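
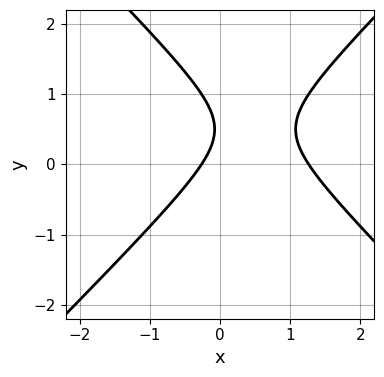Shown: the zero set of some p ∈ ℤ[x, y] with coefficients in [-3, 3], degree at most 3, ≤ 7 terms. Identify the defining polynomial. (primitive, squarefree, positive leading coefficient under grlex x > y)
3*x^2 - 3*y^2 - 3*x + 3*y - 1

1. The degree is 2 — a generic line meets the curve in up to 2 points.
2. From the axis intercepts and sections: no y-intercept at any integer in the box.
3. Solving for integer coefficients yields p as stated.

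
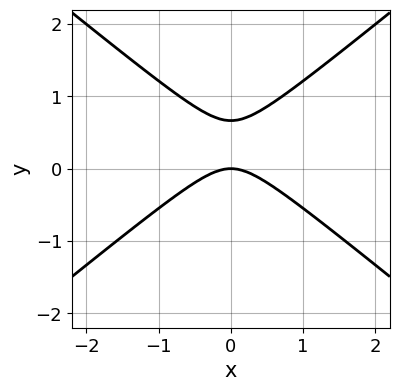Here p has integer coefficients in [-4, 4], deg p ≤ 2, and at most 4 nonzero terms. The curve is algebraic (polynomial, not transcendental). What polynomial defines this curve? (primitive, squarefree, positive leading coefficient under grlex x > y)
2*x^2 - 3*y^2 + 2*y

(a) Degree: the shape is more complex than any degree-1 curve, so deg p = 2.
(b) Symmetries: it's symmetric under x → −x, forcing even powers of x.
(c) From the axis intercepts and sections: it meets the y-axis at y = 0 (among the integer gridlines); it crosses the x-axis at the gridline x = 0.
(d) These observations pin down the coefficients.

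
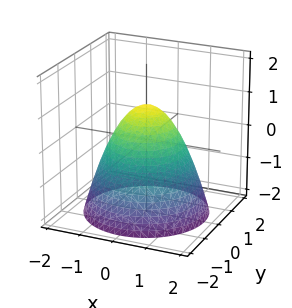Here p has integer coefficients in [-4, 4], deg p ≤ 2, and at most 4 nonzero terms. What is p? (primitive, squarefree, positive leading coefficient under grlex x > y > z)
x^2 + y^2 + z - 1

First, degree: a generic line meets the surface in up to 2 points, so deg p = 2.
Then, symmetries: rotational symmetry about the z-axis ⇒ p depends on x, y only through x² + y².
Then, from the axis intercepts and sections: among the integer gridlines, it crosses the x-axis at x ∈ {-1, 1}; a circular section at z = -2 has radius between 1 and 2; one z-axis crossing is at z = 1; the y-axis gridline crossings are at y ∈ {-1, 1}.
Finally, matching integer coefficients to the picture gives p.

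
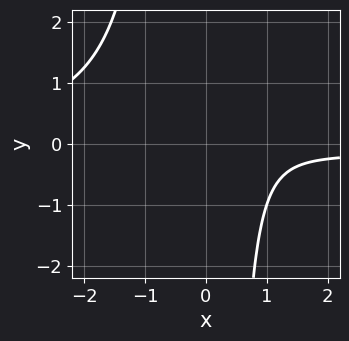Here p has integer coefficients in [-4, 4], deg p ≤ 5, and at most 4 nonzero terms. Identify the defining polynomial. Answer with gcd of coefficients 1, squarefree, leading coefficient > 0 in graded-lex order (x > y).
x^3*y + x^2 - 2*x + 2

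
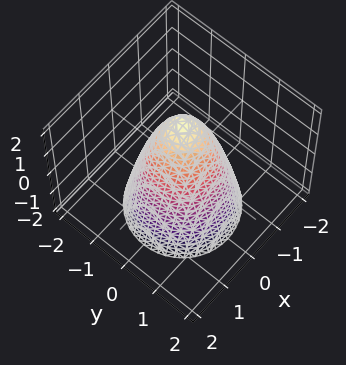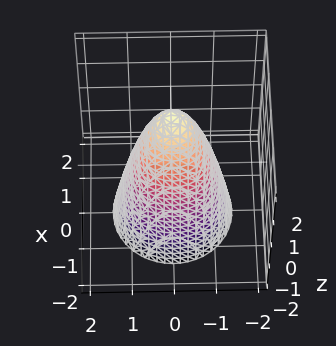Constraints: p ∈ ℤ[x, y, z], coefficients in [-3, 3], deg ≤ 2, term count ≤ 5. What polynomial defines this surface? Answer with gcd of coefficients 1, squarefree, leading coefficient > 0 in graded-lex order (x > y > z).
2*x^2 + 2*y^2 + z - 2

deg p = 2.
Symmetries: the surface is invariant under rotation about z: p = q(x² + y², z).
Checking where it meets the axes: it meets the z-axis at z = 2 (among the integer gridlines); a circular section at z = 0 has radius exactly 1; among the integer gridlines, it crosses the x-axis at x ∈ {-1, 1}.
Solving for integer coefficients yields p as stated.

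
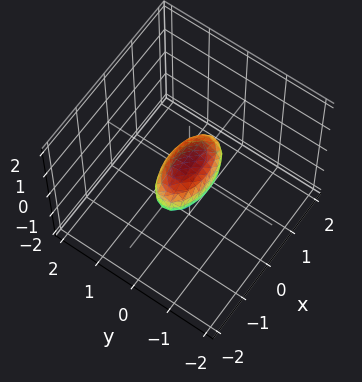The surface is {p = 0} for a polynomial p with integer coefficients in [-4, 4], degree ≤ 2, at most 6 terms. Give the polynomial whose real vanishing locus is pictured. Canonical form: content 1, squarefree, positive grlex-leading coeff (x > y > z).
x^2 + 3*y^2 + 2*z^2 - 1

1. deg p = 2. A closed, bounded, convex surface; a quadric.
2. Symmetries: it's symmetric under y → −y, forcing even powers of y; the x ↦ −x reflection is a symmetry, so x appears only in even powers; the z ↦ −z reflection is a symmetry, so z appears only in even powers.
3. Against the integer gridlines: the x-axis gridline crossings are at x ∈ {-1, 1}.
4. The integer polynomial consistent with all of this is the stated p.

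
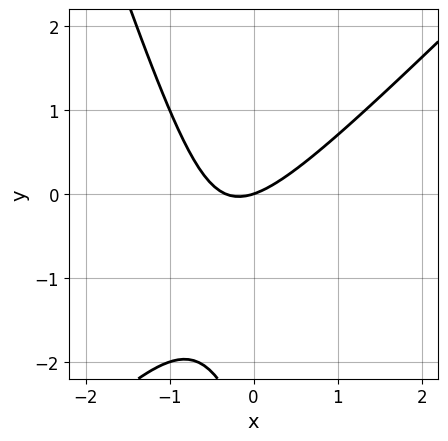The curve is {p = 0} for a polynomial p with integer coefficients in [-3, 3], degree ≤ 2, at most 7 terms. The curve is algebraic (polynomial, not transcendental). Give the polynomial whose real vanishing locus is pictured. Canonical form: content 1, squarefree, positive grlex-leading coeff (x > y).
3*x^2 - 2*x*y - y^2 + x - 3*y

First, degree: the shape is more complex than any degree-1 curve, so deg p = 2.
Next, against the integer gridlines: one y-axis crossing is at y = 0; it meets the x-axis at x = 0 (among the integer gridlines).
Finally, fitting integer coefficients to these (and the overall shape) gives p.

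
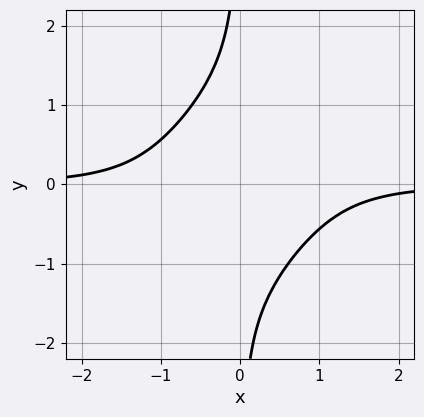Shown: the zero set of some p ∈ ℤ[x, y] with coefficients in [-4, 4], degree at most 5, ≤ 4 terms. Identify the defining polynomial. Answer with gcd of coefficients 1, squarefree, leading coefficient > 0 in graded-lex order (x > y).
The degree is 4 — no degree-3 curve has this shape.
From the visible intercepts: no x-intercept at any integer in the box; no y-intercept at any integer in the box.
Together with the visible shape, these determine p as stated.

3*x^3*y - 3*x^2*y^2 + 2*x*y^3 + 3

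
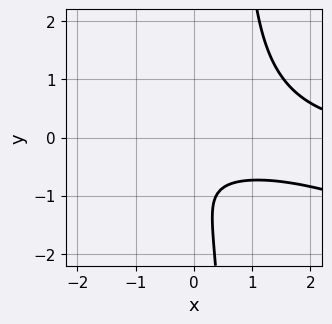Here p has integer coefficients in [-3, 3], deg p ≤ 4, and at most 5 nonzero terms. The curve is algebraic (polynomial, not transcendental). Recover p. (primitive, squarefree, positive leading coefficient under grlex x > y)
x^2*y + 3*x*y^2 - 2*y^2 - 3*y - 2

(a) The degree is 3 — no degree-2 curve has this shape.
(b) From the visible intercepts: the curve avoids every integer x-axis point in the box; the curve avoids every integer y-axis point in the box.
(c) Fitting integer coefficients to these (and the overall shape) gives p.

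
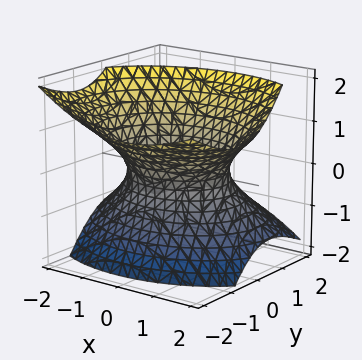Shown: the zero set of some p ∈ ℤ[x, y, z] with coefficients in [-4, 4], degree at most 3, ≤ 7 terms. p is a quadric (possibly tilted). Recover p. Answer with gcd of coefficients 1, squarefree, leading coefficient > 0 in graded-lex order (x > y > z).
2*x^2 - x*z + 3*y^2 + 3*y*z - 3*z^2 - 3

First, the degree is 2 — a generic line meets the surface in up to 2 points.
Then, from the visible intercepts: the surface avoids every integer z-axis point in the box; the y-axis gridline crossings are at y ∈ {-1, 1}.
Finally, fitting integer coefficients to these (and the overall shape) gives p.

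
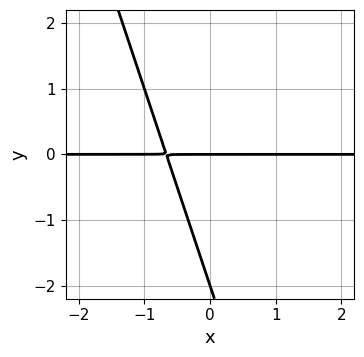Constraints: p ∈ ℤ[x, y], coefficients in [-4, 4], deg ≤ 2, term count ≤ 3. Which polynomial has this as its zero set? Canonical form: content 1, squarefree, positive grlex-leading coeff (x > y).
3*x*y + y^2 + 2*y

First, the degree is 2 — a generic line meets the curve in up to 2 points.
Next, from the visible intercepts: the visible x-axis segment lies entirely on the curve; the y-axis gridline crossings are at y ∈ {-2, 0}.
Finally, putting this together gives p.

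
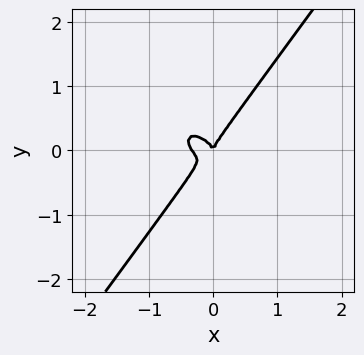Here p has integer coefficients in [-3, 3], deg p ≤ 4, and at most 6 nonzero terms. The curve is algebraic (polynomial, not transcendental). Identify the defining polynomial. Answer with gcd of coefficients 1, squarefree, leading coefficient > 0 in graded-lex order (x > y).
3*x^3 + 2*x^2*y + x*y^2 - 3*y^3 + x^2

(a) Degree: the shape is more complex than any degree-2 curve, so deg p = 3.
(b) Reading off the gridlines: one y-axis crossing is at y = 0; one x-axis crossing is at x = 0.
(c) The integer polynomial consistent with all of this is the stated p.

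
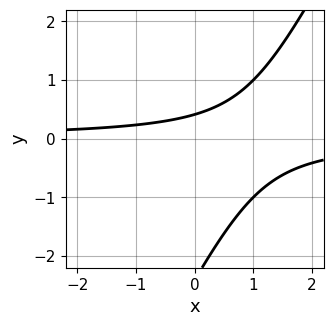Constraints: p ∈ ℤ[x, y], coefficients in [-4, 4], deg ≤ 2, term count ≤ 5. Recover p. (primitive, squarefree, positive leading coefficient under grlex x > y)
(a) deg p = 2.
(b) Observable constraints: the curve avoids every integer x-axis point in the box.
(c) Assembling these constraints gives the stated polynomial.

2*x*y - y^2 - 2*y + 1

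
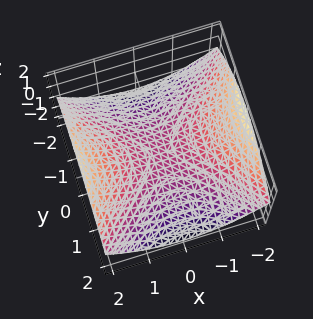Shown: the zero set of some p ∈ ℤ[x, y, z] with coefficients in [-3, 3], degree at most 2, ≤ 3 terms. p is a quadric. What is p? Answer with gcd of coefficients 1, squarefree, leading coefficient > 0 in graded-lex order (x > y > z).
x^2 - y^2 - 3*z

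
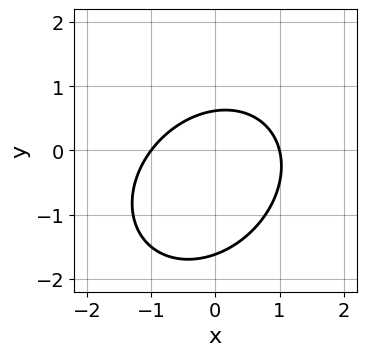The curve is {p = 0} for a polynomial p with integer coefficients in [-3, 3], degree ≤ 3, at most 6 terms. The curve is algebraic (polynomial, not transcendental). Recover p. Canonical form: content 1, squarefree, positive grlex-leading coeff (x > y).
(a) Degree: the shape is more complex than any degree-1 curve, so deg p = 2.
(b) Checking where it meets the axes: among the integer gridlines, it crosses the x-axis at x ∈ {-1, 1}.
(c) Fitting integer coefficients to these (and the overall shape) gives p.

2*x^2 - x*y + 2*y^2 + 2*y - 2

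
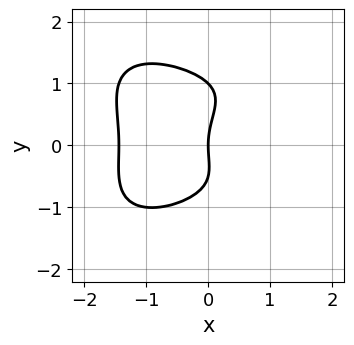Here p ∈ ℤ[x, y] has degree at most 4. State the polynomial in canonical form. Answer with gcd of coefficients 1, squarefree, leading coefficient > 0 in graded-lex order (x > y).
x^4 + 2*y^4 - y^3 - y^2 + 3*x

Degree: no degree-3 curve has this shape, so deg p = 4.
Checking where it meets the axes: the y-axis gridline crossings are at y ∈ {0, 1}; it meets the x-axis at x = 0 (among the integer gridlines).
These observations pin down the coefficients.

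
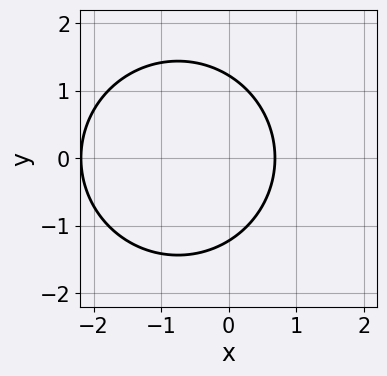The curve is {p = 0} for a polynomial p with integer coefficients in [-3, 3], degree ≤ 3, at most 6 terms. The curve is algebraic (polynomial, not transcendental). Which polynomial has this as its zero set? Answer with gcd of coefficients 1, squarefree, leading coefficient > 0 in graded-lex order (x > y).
2*x^2 + 2*y^2 + 3*x - 3

(a) Degree: the shape is more complex than any degree-1 curve, so deg p = 2.
(b) Symmetries: the y ↦ −y reflection is a symmetry, so y appears only in even powers.
(c) Fitting integer coefficients to these (and the overall shape) gives p.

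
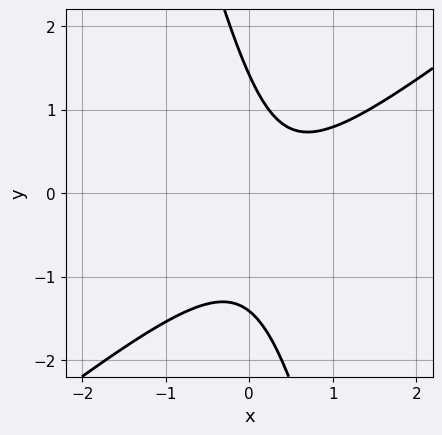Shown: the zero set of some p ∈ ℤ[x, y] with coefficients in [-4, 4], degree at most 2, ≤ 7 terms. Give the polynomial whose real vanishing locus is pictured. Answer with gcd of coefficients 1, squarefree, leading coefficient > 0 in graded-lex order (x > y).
(a) deg p = 2. No degree-1 curve has this shape.
(b) From the visible intercepts: the curve avoids every integer x-axis point in the box.
(c) Together with the visible shape, these determine p as stated.

3*x^2 - 3*x*y - y^2 - 2*x + 2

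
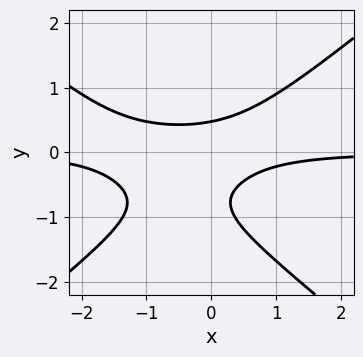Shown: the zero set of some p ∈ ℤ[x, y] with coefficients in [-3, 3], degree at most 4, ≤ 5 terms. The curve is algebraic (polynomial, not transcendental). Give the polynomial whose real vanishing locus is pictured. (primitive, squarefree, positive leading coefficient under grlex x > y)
First, deg p = 3. A generic line meets the curve in up to 3 points.
Next, from the axis intercepts and sections: no x-intercept at any integer in the box.
Finally, the integer polynomial consistent with all of this is the stated p.

2*x^2*y - 3*y^3 + 2*x*y - 3*y^2 + 1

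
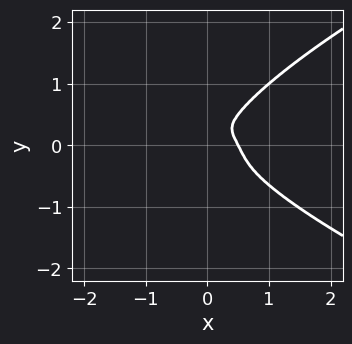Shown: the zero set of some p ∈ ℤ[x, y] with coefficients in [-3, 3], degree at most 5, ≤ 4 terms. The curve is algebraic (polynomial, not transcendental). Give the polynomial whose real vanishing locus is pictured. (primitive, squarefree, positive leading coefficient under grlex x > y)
1. The degree is 4 — the shape is more complex than any degree-3 curve.
2. Matching integer coefficients to the picture gives p.

2*y^4 - 2*x^3 - x^2*y + x^2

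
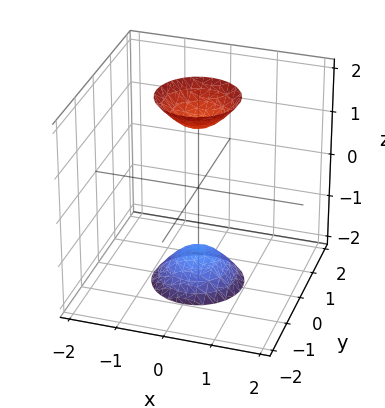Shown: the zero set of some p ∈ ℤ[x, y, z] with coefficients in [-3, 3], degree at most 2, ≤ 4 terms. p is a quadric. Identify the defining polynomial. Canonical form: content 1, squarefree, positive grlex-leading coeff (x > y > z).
3*x^2 + 3*y^2 - z^2 + 2

First, the picture has 2 separate pieces. Treating them together as one polynomial.
Then, degree: two sheets facing apart; a quadric, so deg p = 2.
Next, symmetries: the z ↦ −z reflection is a symmetry, so z appears only in even powers; the surface is invariant under rotation about z: p = q(x² + y², z).
Then, from the visible intercepts: it misses every integer gridline on the y-axis; a circular section at z = 2 has radius between 0 and 1; it misses every integer gridline on the x-axis.
Finally, together with the visible shape, these determine p as stated.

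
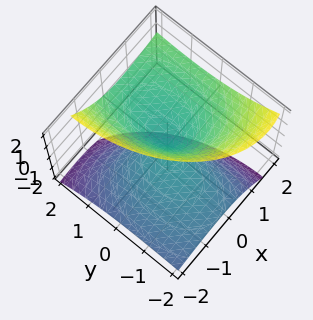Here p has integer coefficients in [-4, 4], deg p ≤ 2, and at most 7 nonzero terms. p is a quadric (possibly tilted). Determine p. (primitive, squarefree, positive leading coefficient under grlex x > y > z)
2*x^2 - 3*x*z + y^2 - 2*y*z - 2*z^2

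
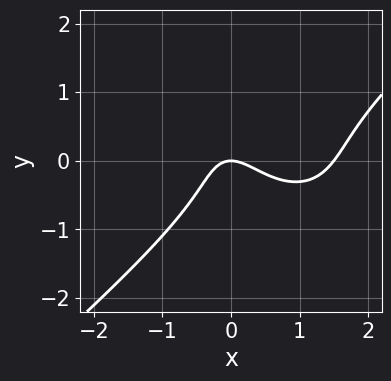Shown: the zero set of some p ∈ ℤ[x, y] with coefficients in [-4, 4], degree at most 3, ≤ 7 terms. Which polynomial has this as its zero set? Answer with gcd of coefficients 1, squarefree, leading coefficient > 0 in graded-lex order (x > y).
First, the degree is 3 — a generic line meets the curve in up to 3 points.
Then, from the axis intercepts and sections: it crosses the x-axis at the gridline x = 0; one y-axis crossing is at y = 0.
Finally, assembling these constraints gives the stated polynomial.

2*x^3 - 3*y^3 - 3*x^2 - x*y - 2*y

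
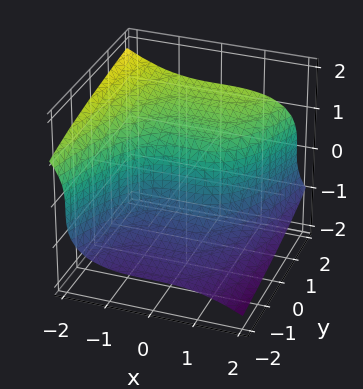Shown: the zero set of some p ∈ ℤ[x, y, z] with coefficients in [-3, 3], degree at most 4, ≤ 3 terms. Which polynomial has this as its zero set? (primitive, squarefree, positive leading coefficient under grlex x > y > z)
x^3 + 3*z^3 - 3*y

(a) deg p = 3. The shape is more complex than any degree-2 surface.
(b) Observable constraints: one z-axis crossing is at z = 0; it meets the x-axis at x = 0 (among the integer gridlines).
(c) Together with the visible shape, these determine p as stated.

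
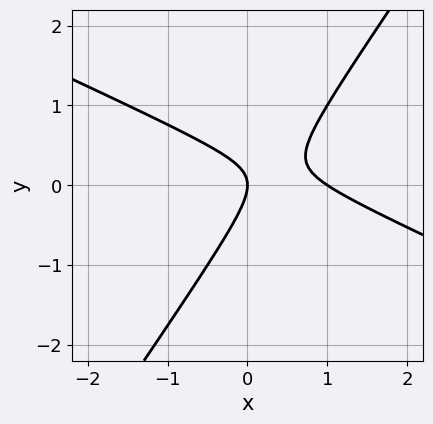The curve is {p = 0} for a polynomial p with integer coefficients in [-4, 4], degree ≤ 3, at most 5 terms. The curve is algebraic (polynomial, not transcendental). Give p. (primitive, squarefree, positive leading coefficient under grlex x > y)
First, degree: no degree-1 curve has this shape, so deg p = 2.
Then, from the visible intercepts: it crosses the y-axis at the gridline y = 0; the x-axis gridline crossings are at x ∈ {0, 1}.
Finally, together with the visible shape, these determine p as stated.

2*x^2 + 3*x*y - 3*y^2 - 2*x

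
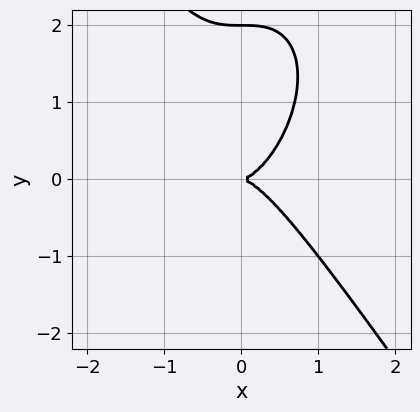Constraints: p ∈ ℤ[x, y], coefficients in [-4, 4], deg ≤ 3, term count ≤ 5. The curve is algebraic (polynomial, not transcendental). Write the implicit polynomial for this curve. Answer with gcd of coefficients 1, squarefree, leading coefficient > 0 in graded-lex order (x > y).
1. deg p = 3. The shape is more complex than any degree-2 curve.
2. From the axis intercepts and sections: the y-axis gridline crossings are at y ∈ {0, 2}; it meets the x-axis at x = 0 (among the integer gridlines).
3. Fitting integer coefficients to these (and the overall shape) gives p.

3*x^3 + y^3 - 2*y^2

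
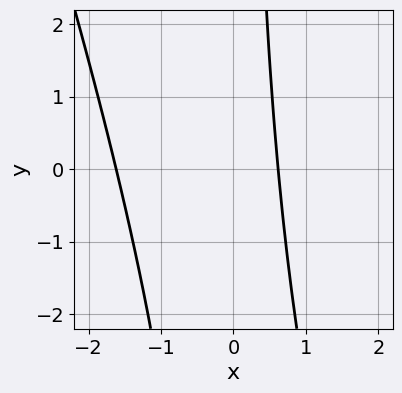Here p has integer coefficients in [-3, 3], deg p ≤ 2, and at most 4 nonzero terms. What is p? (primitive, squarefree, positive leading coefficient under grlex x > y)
3*x^2 + x*y + 3*x - 3

First, degree: no degree-1 curve has this shape, so deg p = 2.
Then, from the visible intercepts: no y-intercept at any integer in the box.
Finally, the integer polynomial consistent with all of this is the stated p.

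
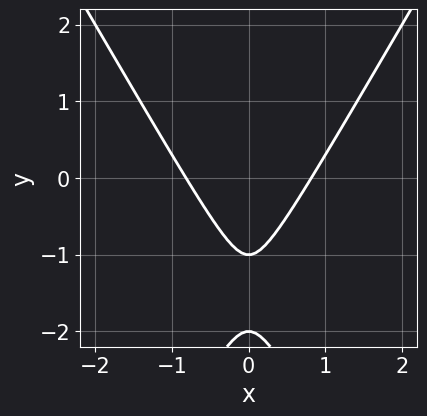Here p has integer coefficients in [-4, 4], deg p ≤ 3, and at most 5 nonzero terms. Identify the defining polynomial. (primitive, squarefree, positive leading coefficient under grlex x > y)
3*x^2 - y^2 - 3*y - 2

1. The degree is 2 — the shape is more complex than any degree-1 curve.
2. Symmetries: it's symmetric under x → −x, forcing even powers of x.
3. Checking where it meets the axes: the y-axis gridline crossings are at y ∈ {-2, -1}.
4. The integer polynomial consistent with all of this is the stated p.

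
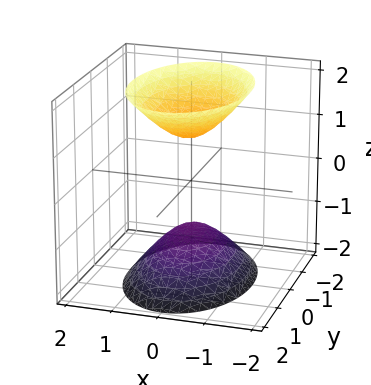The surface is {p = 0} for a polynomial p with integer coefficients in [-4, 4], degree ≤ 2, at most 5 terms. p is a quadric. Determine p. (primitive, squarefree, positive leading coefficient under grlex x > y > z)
2*x^2 + y^2 - z^2 + 1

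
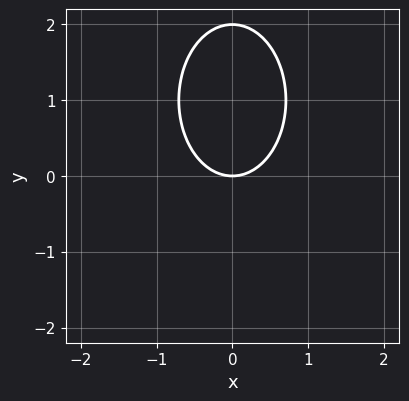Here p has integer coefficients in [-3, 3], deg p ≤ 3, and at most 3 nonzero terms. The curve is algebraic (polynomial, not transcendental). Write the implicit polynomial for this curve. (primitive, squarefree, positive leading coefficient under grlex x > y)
1. deg p = 2. A generic line meets the curve in up to 2 points.
2. Symmetries: the x ↦ −x reflection is a symmetry, so x appears only in even powers.
3. From the visible intercepts: it meets the x-axis at x = 0 (among the integer gridlines); among the integer gridlines, it crosses the y-axis at y ∈ {0, 2}.
4. Matching integer coefficients to the picture gives p.

2*x^2 + y^2 - 2*y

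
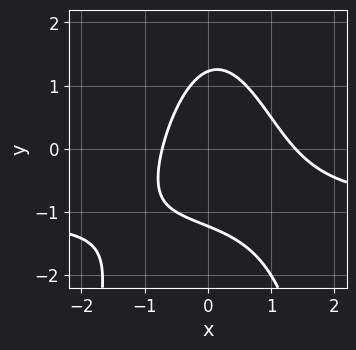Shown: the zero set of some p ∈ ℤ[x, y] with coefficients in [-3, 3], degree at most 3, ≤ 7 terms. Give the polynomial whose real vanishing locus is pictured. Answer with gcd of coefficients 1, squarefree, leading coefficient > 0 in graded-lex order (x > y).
3*x^2*y + 3*x^2 + 2*y^2 - 2*x - 3

(a) deg p = 3. A generic line meets the curve in up to 3 points.
(b) Putting this together gives p.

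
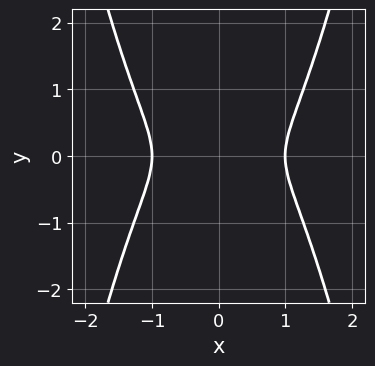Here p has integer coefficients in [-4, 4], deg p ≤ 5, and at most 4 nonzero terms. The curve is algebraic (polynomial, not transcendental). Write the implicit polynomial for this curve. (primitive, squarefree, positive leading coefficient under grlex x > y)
x^4 - x^2 - y^2

deg p = 4.
Symmetries: mirror symmetry y ↦ −y ⇒ only even powers of y; mirror symmetry x ↦ −x ⇒ only even powers of x.
From the visible intercepts: the x-axis gridline crossings are at x ∈ {-1, 1}.
Putting this together gives p.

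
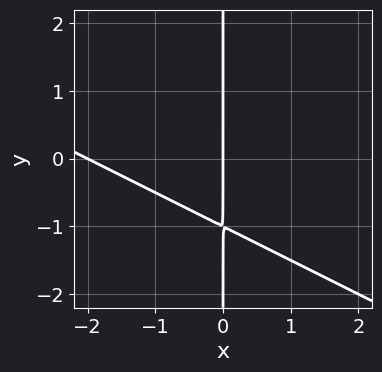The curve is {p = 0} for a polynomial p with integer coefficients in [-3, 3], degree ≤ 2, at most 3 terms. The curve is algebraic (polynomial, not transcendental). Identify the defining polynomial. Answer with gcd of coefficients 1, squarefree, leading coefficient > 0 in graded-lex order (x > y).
deg p = 2. A generic line meets the curve in up to 2 points.
Reading off the gridlines: the x-axis gridline crossings are at x ∈ {-2, 0}; the visible y-axis segment lies entirely on the curve.
Together with the visible shape, these determine p as stated.

x^2 + 2*x*y + 2*x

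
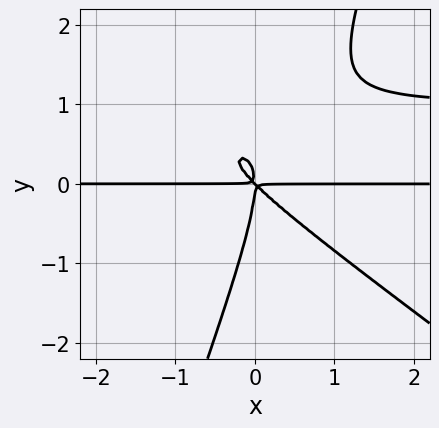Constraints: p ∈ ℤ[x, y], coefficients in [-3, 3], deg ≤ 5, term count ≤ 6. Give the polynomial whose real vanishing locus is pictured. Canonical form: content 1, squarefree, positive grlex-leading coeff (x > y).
2*x^2*y^2 + 2*x*y^3 - y^4 - 2*x^2*y - 2*x*y^2

Degree: no degree-3 curve has this shape, so deg p = 4.
Checking where it meets the axes: the visible x-axis segment lies entirely on the curve.
Fitting integer coefficients to these (and the overall shape) gives p.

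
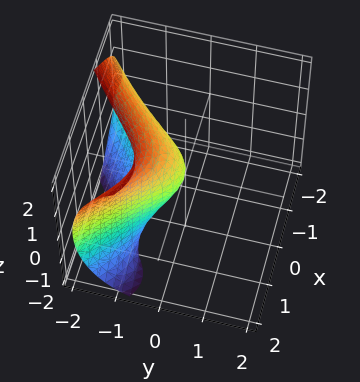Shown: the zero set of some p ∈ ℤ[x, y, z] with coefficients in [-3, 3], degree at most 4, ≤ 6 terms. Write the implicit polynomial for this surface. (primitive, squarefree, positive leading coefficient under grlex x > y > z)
2*x*z^2 - y^3 - 3*x^2 - 2*z^2 - 3*y

1. Degree: a generic line meets the surface in up to 3 points, so deg p = 3.
2. Against the integer gridlines: one x-axis crossing is at x = 0; it crosses the y-axis at the gridline y = 0; it meets the z-axis at z = 0 (among the integer gridlines).
3. These observations pin down the coefficients.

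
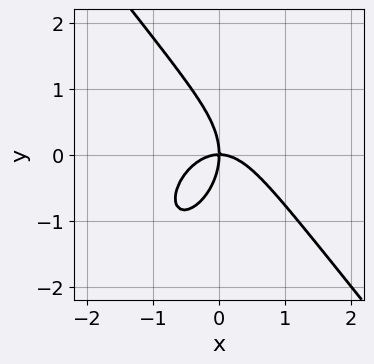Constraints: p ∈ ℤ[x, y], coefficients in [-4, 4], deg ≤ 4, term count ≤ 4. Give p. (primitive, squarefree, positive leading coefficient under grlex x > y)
Degree: the shape is more complex than any degree-2 curve, so deg p = 3.
From the axis intercepts and sections: one y-axis crossing is at y = 0; one x-axis crossing is at x = 0.
Together with the visible shape, these determine p as stated.

2*x^3 + y^3 + 2*x*y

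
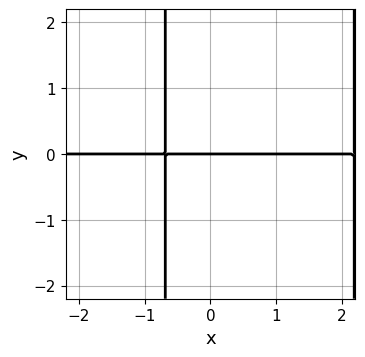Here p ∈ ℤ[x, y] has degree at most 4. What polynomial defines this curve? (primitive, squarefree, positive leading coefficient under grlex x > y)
2*x^2*y - 3*x*y - 3*y

1. The degree is 3 — the shape is more complex than any degree-2 curve.
2. Observable constraints: every point of the x-axis in the box is on the curve; it crosses the y-axis at the gridline y = 0.
3. Assembling these constraints gives the stated polynomial.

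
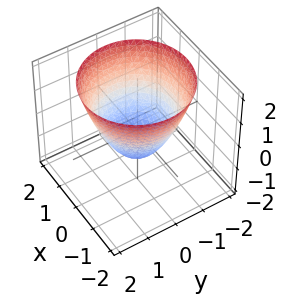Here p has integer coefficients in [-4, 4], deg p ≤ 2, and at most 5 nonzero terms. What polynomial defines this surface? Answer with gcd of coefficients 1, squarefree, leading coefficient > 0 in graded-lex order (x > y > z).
(a) Degree: the shape is more complex than any degree-1 surface, so deg p = 2.
(b) Symmetries: every cross-section ⟂ z is a circle, so x, y appear only via x² + y².
(c) Checking where it meets the axes: among the integer gridlines, it crosses the y-axis at y ∈ {-1, 1}; among the integer gridlines, it crosses the x-axis at x ∈ {-1, 1}; one z-axis crossing is at z = -1.
(d) Putting this together gives p.

x^2 + y^2 - z - 1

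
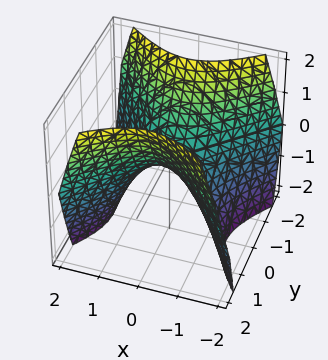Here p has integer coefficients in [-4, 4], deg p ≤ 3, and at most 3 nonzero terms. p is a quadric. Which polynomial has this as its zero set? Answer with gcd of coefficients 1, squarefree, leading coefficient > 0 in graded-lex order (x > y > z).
x^2 - y^2 + z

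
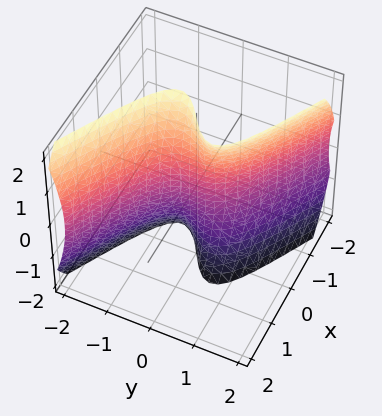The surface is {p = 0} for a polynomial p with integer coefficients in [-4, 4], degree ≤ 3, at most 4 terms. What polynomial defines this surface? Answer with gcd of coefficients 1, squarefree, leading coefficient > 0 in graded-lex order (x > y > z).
2*x*y^2 + 3*y^3 - y*z^2 + 3*x

(a) deg p = 3. A generic line meets the surface in up to 3 points.
(b) Checking where it meets the axes: every point of the z-axis in the box is on the surface; it meets the x-axis at x = 0 (among the integer gridlines).
(c) These observations pin down the coefficients.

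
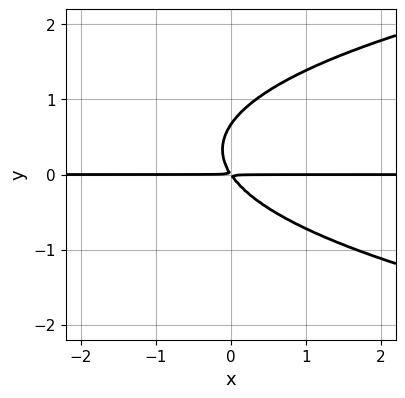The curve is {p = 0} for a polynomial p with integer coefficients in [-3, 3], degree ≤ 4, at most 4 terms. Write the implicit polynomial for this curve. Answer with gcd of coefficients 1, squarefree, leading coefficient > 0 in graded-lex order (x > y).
First, the degree is 3 — no degree-2 curve has this shape.
Next, observable constraints: every point of the x-axis in the box is on the curve.
Finally, together with the visible shape, these determine p as stated.

3*y^3 - 3*x*y - 2*y^2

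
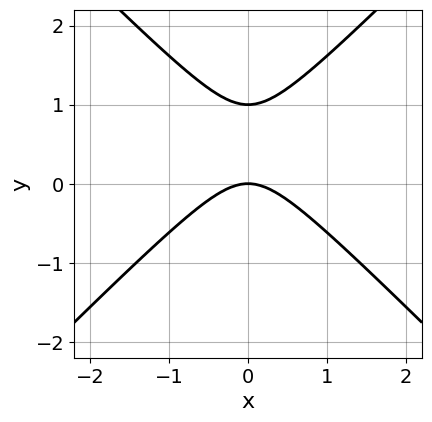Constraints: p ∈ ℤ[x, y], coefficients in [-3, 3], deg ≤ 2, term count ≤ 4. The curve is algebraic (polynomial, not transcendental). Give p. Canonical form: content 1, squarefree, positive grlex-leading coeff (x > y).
x^2 - y^2 + y

1. The degree is 2 — the shape is more complex than any degree-1 curve.
2. Symmetries: mirror symmetry x ↦ −x ⇒ only even powers of x.
3. Checking where it meets the axes: it crosses the x-axis at the gridline x = 0; the y-axis gridline crossings are at y ∈ {0, 1}.
4. Fitting integer coefficients to these (and the overall shape) gives p.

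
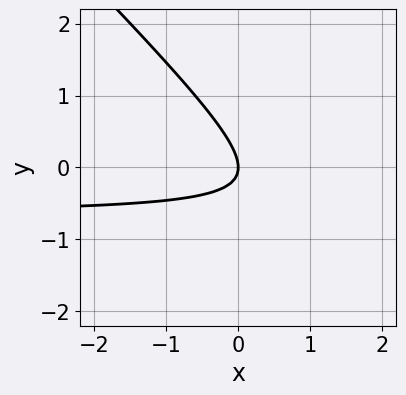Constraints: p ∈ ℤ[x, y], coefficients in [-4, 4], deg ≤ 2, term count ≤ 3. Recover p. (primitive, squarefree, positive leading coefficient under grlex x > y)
3*x*y + 3*y^2 + 2*x

1. Degree: no degree-1 curve has this shape, so deg p = 2.
2. Against the integer gridlines: it crosses the x-axis at the gridline x = 0; one y-axis crossing is at y = 0.
3. Putting this together gives p.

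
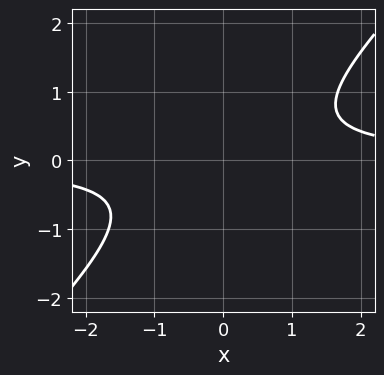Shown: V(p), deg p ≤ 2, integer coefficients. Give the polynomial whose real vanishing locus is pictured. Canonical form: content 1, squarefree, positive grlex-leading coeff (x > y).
3*x*y - 3*y^2 - 2

1. Degree: a generic line meets the curve in up to 2 points, so deg p = 2.
2. From the axis intercepts and sections: no y-intercept at any integer in the box; the curve avoids every integer x-axis point in the box.
3. Assembling these constraints gives the stated polynomial.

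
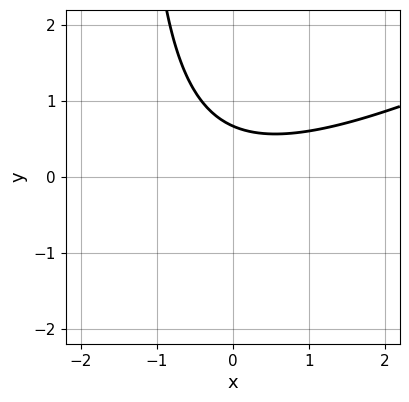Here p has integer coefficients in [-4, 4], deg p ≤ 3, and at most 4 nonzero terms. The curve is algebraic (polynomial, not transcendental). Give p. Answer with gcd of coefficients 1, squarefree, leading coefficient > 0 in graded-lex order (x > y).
(a) deg p = 2.
(b) Observable constraints: no x-intercept at any integer in the box.
(c) Assembling these constraints gives the stated polynomial.

x^2 - 2*x*y - 3*y + 2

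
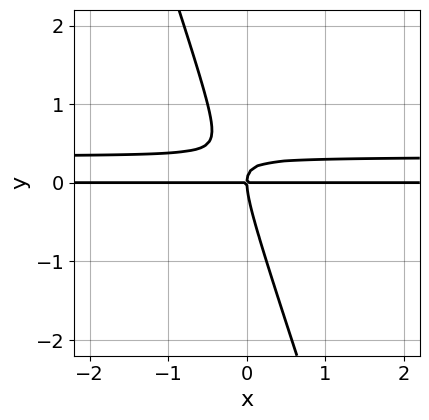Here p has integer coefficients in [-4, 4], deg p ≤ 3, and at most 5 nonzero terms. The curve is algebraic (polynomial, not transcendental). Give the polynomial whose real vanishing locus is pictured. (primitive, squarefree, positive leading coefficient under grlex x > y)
1. deg p = 3. A generic line meets the curve in up to 3 points.
2. Observable constraints: the visible x-axis segment lies entirely on the curve; it crosses the y-axis at the gridline y = 0.
3. Putting this together gives p.

3*x*y^2 + y^3 - x*y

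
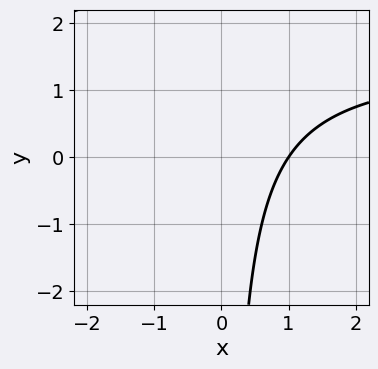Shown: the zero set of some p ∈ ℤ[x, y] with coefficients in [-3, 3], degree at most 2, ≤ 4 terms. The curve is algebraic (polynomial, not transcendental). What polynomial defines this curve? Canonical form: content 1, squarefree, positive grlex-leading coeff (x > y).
2*x*y - 3*x + 3

1. deg p = 2. No degree-1 curve has this shape.
2. From the axis intercepts and sections: the curve avoids every integer y-axis point in the box; it crosses the x-axis at the gridline x = 1.
3. Fitting integer coefficients to these (and the overall shape) gives p.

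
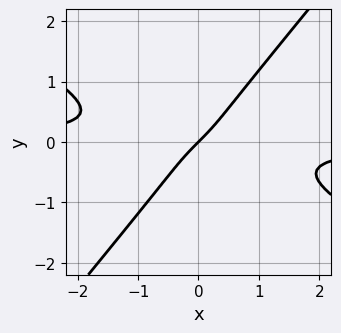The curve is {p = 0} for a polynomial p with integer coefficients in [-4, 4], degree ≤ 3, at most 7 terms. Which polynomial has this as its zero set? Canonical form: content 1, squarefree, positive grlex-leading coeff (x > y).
1. deg p = 3.
2. From the visible intercepts: it crosses the y-axis at the gridline y = 0; it crosses the x-axis at the gridline x = 0.
3. Together with the visible shape, these determine p as stated.

2*x^2*y + 2*x*y^2 - 3*y^3 + x - y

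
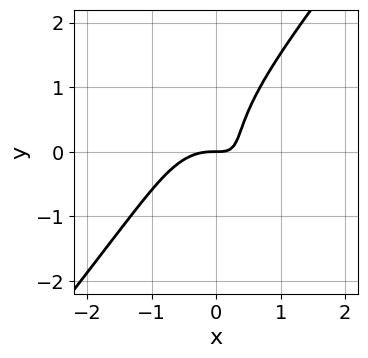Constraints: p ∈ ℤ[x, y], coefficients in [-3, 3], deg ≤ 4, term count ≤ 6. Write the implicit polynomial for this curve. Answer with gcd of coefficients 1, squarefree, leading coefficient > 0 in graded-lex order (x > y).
2*x^3 - y^3 + 2*x*y - y

Degree: a generic line meets the curve in up to 3 points, so deg p = 3.
Reading off the gridlines: one y-axis crossing is at y = 0; it meets the x-axis at x = 0 (among the integer gridlines).
These observations pin down the coefficients.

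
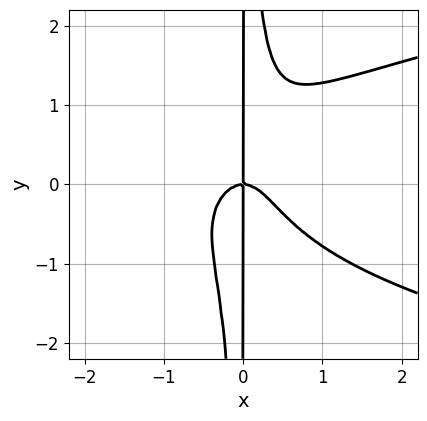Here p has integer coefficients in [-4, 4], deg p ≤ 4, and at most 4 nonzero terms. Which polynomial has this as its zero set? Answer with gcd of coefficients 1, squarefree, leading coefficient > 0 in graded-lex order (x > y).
2*x^2*y^2 - 2*x^3 - x*y

Degree: the shape is more complex than any degree-3 curve, so deg p = 4.
Observable constraints: one x-axis crossing is at x = 0; the visible y-axis segment lies entirely on the curve.
Solving for integer coefficients yields p as stated.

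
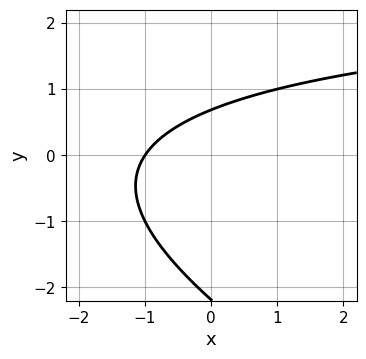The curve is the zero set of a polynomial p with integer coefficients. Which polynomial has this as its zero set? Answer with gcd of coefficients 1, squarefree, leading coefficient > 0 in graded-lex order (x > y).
The degree is 2 — no degree-1 curve has this shape.
Checking where it meets the axes: it meets the x-axis at x = -1 (among the integer gridlines).
Matching integer coefficients to the picture gives p.

x*y + 2*y^2 - 3*x + 3*y - 3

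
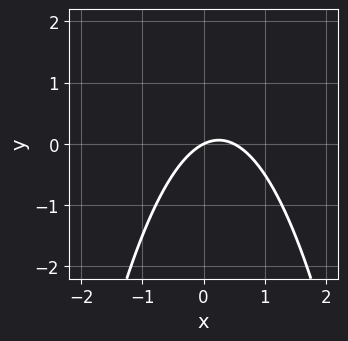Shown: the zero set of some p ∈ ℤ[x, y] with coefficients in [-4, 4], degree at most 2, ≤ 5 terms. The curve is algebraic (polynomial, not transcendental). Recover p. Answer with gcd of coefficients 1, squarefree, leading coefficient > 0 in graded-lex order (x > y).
1. deg p = 2.
2. From the visible intercepts: it meets the y-axis at y = 0 (among the integer gridlines); one x-axis crossing is at x = 0.
3. Solving for integer coefficients yields p as stated.

2*x^2 - x + 2*y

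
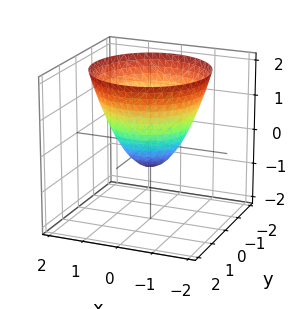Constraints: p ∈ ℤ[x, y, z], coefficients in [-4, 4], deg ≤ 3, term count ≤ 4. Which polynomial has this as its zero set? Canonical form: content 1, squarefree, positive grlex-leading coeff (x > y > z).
Degree: a generic line meets the surface in up to 2 points, so deg p = 2.
By symmetry, the z-axis is an axis of rotation, so x and y enter only as x² + y².
Observable constraints: a circular section at z = 1 has radius between 1 and 2.
The integer polynomial consistent with all of this is the stated p.

3*x^2 + 3*y^2 - 3*z - 2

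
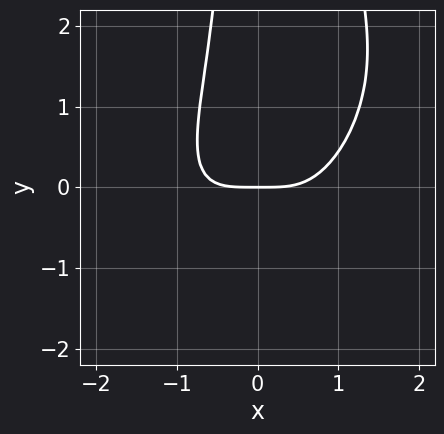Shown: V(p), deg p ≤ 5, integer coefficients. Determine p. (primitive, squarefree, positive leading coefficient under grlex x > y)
2*x^4 - 2*x^3*y + 2*x^2*y^2 - x*y^2 - 3*y

(a) Degree: a generic line meets the curve in up to 4 points, so deg p = 4.
(b) From the axis intercepts and sections: it meets the x-axis at x = 0 (among the integer gridlines); it crosses the y-axis at the gridline y = 0.
(c) Assembling these constraints gives the stated polynomial.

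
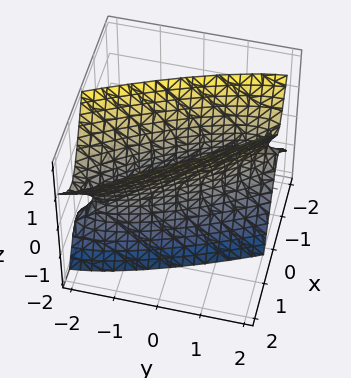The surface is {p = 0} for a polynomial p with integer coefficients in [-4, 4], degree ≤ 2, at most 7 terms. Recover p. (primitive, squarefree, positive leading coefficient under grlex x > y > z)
3*x^2 + 3*x*y - x*z + y^2 - z^2 - 1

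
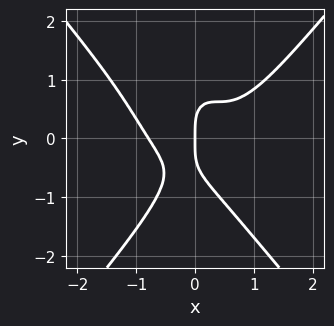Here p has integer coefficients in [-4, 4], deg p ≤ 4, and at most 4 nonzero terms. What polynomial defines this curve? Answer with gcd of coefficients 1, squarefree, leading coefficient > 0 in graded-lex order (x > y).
2*x^4 - y^4 - 3*x^2*y + x

1. deg p = 4. No degree-3 curve has this shape.
2. Against the integer gridlines: it crosses the y-axis at the gridline y = 0; it meets the x-axis at x = 0 (among the integer gridlines).
3. These observations pin down the coefficients.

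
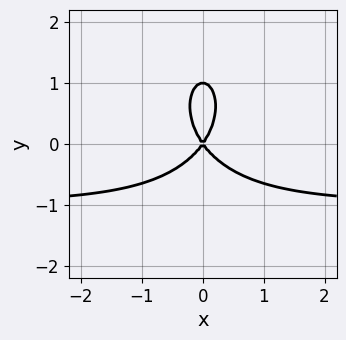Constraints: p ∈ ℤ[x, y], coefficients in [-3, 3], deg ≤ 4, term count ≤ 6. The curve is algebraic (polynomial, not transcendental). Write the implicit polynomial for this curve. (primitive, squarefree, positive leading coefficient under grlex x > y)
2*x^2*y + y^3 + 2*x^2 - y^2

1. Degree: the shape is more complex than any degree-2 curve, so deg p = 3.
2. Symmetries: it's symmetric under x → −x, forcing even powers of x.
3. Against the integer gridlines: it meets the x-axis at x = 0 (among the integer gridlines); the y-axis gridline crossings are at y ∈ {0, 1}.
4. Putting this together gives p.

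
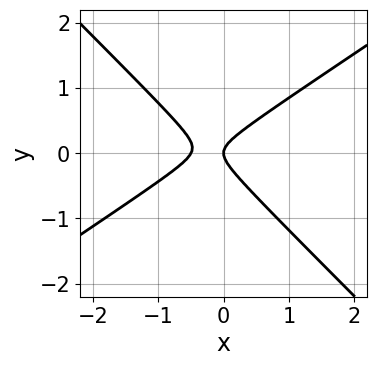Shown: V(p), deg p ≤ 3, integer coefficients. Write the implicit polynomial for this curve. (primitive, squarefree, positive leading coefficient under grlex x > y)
First, degree: no degree-1 curve has this shape, so deg p = 2.
Next, reading off the gridlines: it crosses the x-axis at the gridline x = 0; it crosses the y-axis at the gridline y = 0.
Finally, fitting integer coefficients to these (and the overall shape) gives p.

2*x^2 - x*y - 3*y^2 + x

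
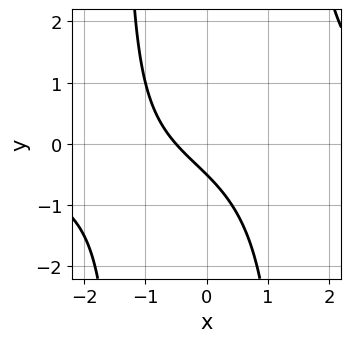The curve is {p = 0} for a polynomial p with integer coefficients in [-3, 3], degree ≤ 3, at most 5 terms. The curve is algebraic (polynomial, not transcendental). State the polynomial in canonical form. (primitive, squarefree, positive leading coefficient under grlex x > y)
x^2*y - 2*x - 2*y - 1

First, the degree is 3 — the shape is more complex than any degree-2 curve.
Finally, putting this together gives p.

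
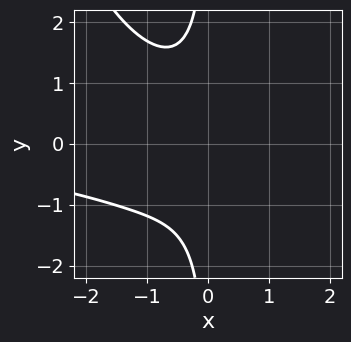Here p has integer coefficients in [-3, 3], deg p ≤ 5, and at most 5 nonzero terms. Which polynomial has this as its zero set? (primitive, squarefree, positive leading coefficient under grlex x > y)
x^3*y - 2*x*y^2 - 2*x^2 - 2

deg p = 4.
Checking where it meets the axes: it misses every integer gridline on the x-axis; it misses every integer gridline on the y-axis.
These observations pin down the coefficients.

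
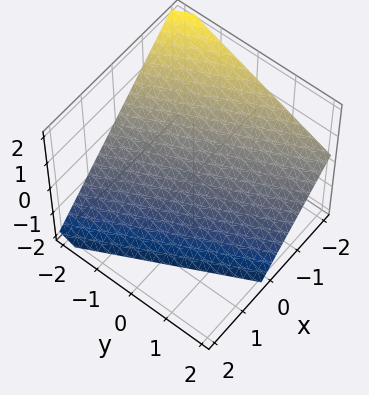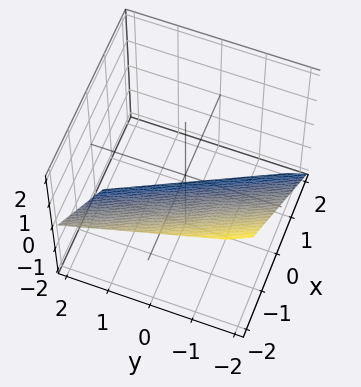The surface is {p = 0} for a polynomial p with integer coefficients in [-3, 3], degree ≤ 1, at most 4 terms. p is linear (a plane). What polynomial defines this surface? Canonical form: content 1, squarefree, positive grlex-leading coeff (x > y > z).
1. deg p = 1.
2. From the visible intercepts: it meets the x-axis at x = -1 (among the integer gridlines); it crosses the y-axis at the gridline y = -2; it meets the z-axis at z = -1 (among the integer gridlines).
3. The integer polynomial consistent with all of this is the stated p.

2*x + y + 2*z + 2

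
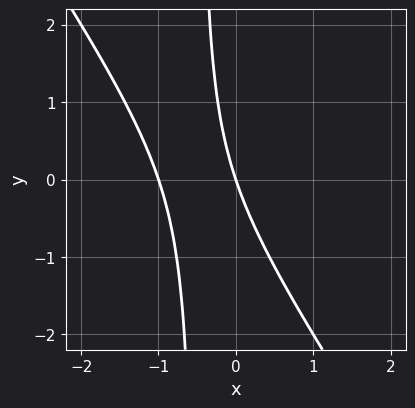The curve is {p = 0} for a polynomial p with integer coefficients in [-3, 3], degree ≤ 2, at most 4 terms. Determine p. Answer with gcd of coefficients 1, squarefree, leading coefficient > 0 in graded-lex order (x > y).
1. deg p = 2.
2. Observable constraints: one y-axis crossing is at y = 0; among the integer gridlines, it crosses the x-axis at x ∈ {-1, 0}.
3. These observations pin down the coefficients.

3*x^2 + 2*x*y + 3*x + y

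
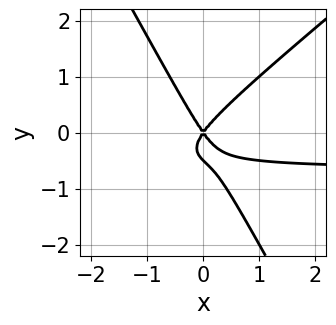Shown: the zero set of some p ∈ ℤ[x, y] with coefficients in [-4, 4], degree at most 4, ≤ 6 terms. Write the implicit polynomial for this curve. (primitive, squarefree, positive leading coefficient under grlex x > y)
3*x^2*y - 2*x*y^2 - 2*y^3 + 2*x^2 - y^2

1. deg p = 3. The shape is more complex than any degree-2 curve.
2. Observable constraints: it meets the y-axis at y = 0 (among the integer gridlines); one x-axis crossing is at x = 0.
3. Solving for integer coefficients yields p as stated.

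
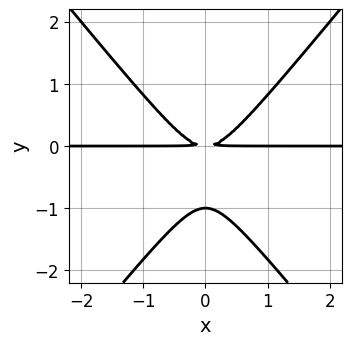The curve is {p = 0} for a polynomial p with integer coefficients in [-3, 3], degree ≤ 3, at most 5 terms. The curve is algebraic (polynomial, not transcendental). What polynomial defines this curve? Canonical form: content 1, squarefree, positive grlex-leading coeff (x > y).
3*x^2*y - 2*y^3 - 2*y^2

(a) deg p = 3. No degree-2 curve has this shape.
(b) Symmetries: the x ↦ −x reflection is a symmetry, so x appears only in even powers.
(c) From the axis intercepts and sections: every point of the x-axis in the box is on the curve; one y-axis crossing is at y = -1.
(d) Fitting integer coefficients to these (and the overall shape) gives p.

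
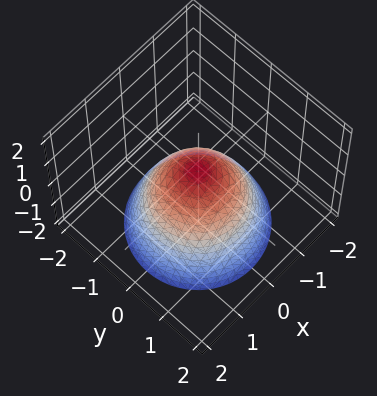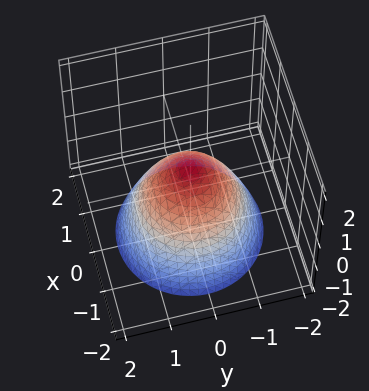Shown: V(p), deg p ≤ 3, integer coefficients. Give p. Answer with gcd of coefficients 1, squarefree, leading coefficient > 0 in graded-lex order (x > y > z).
2*x^2 + 2*y^2 + 2*z - 1

1. The degree is 2 — the shape is more complex than any degree-1 surface.
2. Symmetry: the z-axis is an axis of rotation, so x and y enter only as x² + y².
3. Observable constraints: a circular section at z = 0 has radius between 0 and 1.
4. Solving for integer coefficients yields p as stated.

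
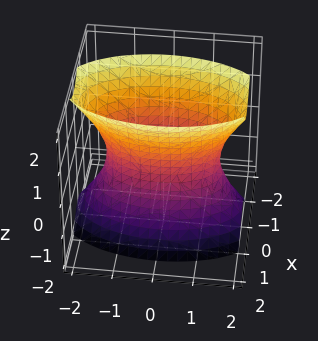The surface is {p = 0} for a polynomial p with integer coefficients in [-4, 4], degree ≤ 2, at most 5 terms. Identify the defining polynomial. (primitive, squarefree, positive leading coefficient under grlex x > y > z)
3*x^2 + y^2 - z^2 - 2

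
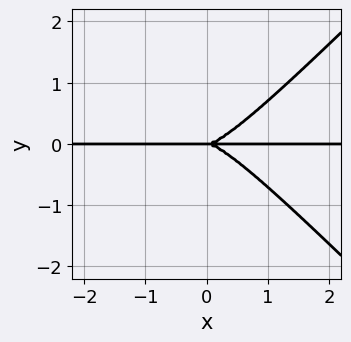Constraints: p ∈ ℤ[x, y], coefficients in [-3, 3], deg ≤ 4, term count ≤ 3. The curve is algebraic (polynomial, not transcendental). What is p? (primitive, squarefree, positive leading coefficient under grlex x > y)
x^3*y - x*y^3 - y^3

(a) deg p = 4.
(b) From the visible intercepts: the visible x-axis segment lies entirely on the curve; it crosses the y-axis at the gridline y = 0.
(c) Solving for integer coefficients yields p as stated.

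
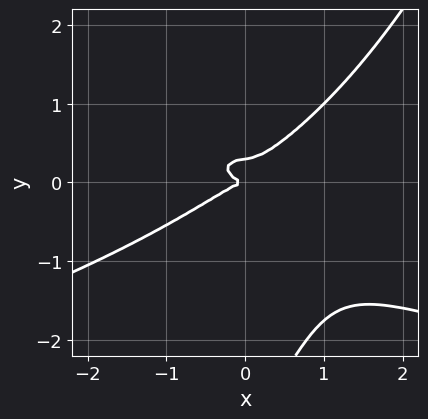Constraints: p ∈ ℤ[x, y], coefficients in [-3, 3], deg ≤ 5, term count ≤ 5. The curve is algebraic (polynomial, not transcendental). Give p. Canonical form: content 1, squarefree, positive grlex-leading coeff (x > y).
2*x*y^3 - y^4 + x^3 - 3*y^3 + y^2

1. The degree is 4 — no degree-3 curve has this shape.
2. Reading off the gridlines: one x-axis crossing is at x = 0; one y-axis crossing is at y = 0.
3. Solving for integer coefficients yields p as stated.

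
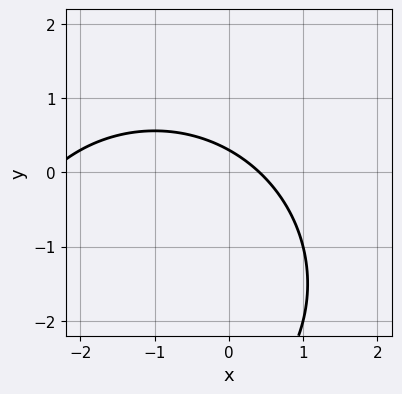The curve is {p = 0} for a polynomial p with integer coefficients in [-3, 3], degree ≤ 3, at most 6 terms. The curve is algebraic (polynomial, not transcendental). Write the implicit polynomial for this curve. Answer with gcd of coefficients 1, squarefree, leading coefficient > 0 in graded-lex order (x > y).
x^2 + y^2 + 2*x + 3*y - 1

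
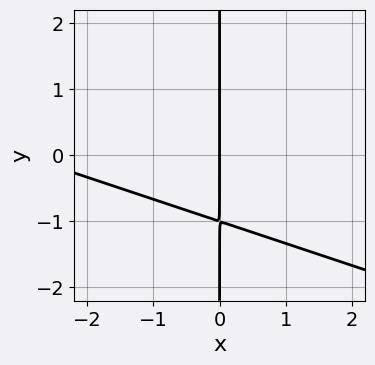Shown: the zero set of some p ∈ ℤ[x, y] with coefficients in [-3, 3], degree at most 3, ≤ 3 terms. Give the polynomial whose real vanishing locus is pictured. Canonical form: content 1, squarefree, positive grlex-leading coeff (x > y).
1. The degree is 2 — no degree-1 curve has this shape.
2. Observable constraints: it meets the x-axis at x = 0 (among the integer gridlines); the visible y-axis segment lies entirely on the curve.
3. Assembling these constraints gives the stated polynomial.

x^2 + 3*x*y + 3*x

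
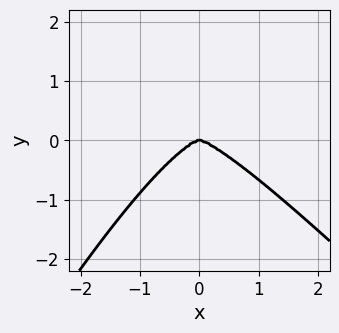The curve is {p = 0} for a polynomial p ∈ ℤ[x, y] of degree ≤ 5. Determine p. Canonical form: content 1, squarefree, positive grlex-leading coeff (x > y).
(a) deg p = 4.
(b) Reading off the gridlines: one x-axis crossing is at x = 0; it meets the y-axis at y = 0 (among the integer gridlines).
(c) Matching integer coefficients to the picture gives p.

2*x^4 + x^3*y - x^2*y^2 + 3*y^3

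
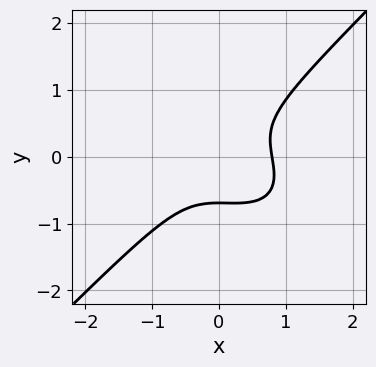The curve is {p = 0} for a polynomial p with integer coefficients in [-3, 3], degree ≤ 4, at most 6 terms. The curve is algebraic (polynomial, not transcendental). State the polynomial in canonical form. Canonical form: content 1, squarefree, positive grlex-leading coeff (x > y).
1. The degree is 3 — a generic line meets the curve in up to 3 points.
2. The integer polynomial consistent with all of this is the stated p.

2*x^3 + x^2*y - 3*y^3 - 1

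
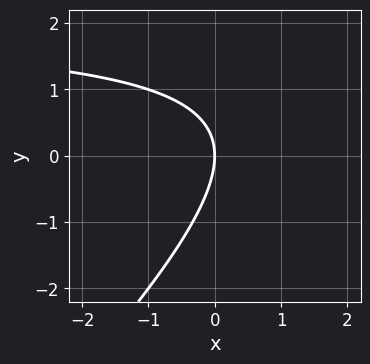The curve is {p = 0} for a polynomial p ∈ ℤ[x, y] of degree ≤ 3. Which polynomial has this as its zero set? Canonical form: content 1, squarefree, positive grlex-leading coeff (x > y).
x*y - y^2 - 2*x

First, degree: a generic line meets the curve in up to 2 points, so deg p = 2.
Then, against the integer gridlines: one y-axis crossing is at y = 0; it crosses the x-axis at the gridline x = 0.
Finally, fitting integer coefficients to these (and the overall shape) gives p.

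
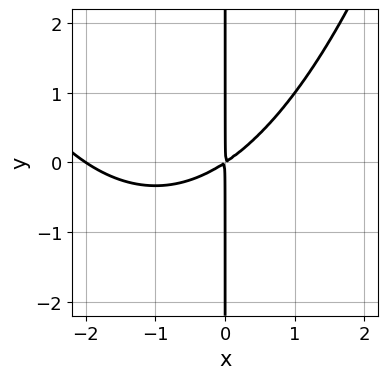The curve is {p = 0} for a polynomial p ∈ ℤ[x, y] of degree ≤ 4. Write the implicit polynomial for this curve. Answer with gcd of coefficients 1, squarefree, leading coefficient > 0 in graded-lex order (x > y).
1. deg p = 3. A generic line meets the curve in up to 3 points.
2. Reading off the gridlines: one x-axis crossing is at x = -2; every point of the y-axis in the box is on the curve.
3. Putting this together gives p.

x^3 + 2*x^2 - 3*x*y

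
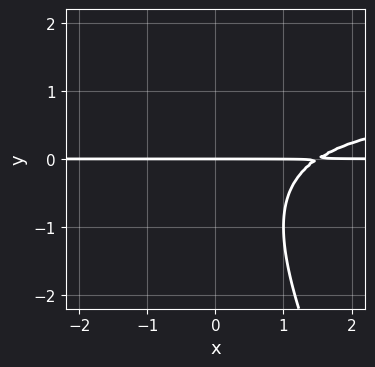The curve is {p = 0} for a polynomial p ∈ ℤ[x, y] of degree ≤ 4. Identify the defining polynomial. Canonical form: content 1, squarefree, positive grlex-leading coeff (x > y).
2*x*y^2 + y^3 - 2*x*y + 3*y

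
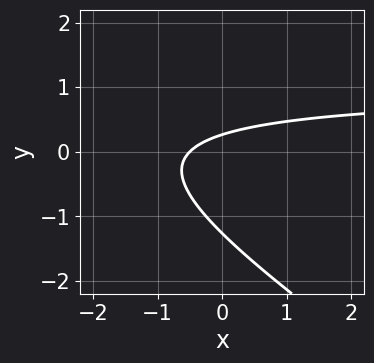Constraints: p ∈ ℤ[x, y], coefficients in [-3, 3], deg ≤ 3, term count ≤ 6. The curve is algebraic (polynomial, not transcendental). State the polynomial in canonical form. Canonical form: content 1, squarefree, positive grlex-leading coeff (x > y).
1. Degree: the shape is more complex than any degree-1 curve, so deg p = 2.
2. The integer polynomial consistent with all of this is the stated p.

2*x*y + 3*y^2 - 2*x + 3*y - 1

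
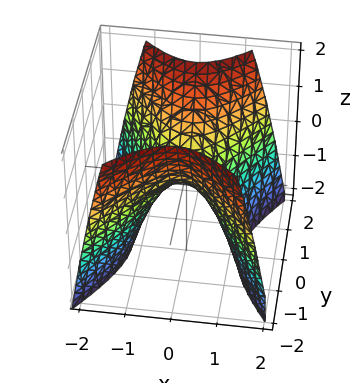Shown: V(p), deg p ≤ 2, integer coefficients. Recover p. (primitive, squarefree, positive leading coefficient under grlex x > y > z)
3*x^2 - 2*y^2 + 2*z

First, deg p = 2. A hyperbolic paraboloid; a quadric.
Then, symmetries: it's symmetric under x → −x, forcing even powers of x; the y ↦ −y reflection is a symmetry, so y appears only in even powers.
Next, against the integer gridlines: it meets the z-axis at z = 0 (among the integer gridlines); one x-axis crossing is at x = 0; one y-axis crossing is at y = 0.
Finally, matching integer coefficients to the picture gives p.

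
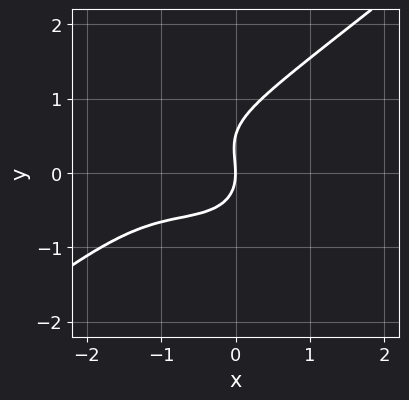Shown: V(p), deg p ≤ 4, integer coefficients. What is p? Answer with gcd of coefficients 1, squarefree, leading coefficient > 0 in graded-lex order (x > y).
First, deg p = 3. The shape is more complex than any degree-2 curve.
Then, from the visible intercepts: one x-axis crossing is at x = 0; it meets the y-axis at y = 0 (among the integer gridlines).
Finally, solving for integer coefficients yields p as stated.

x^3 - 2*y^3 + 2*x^2 + y^2 + 2*x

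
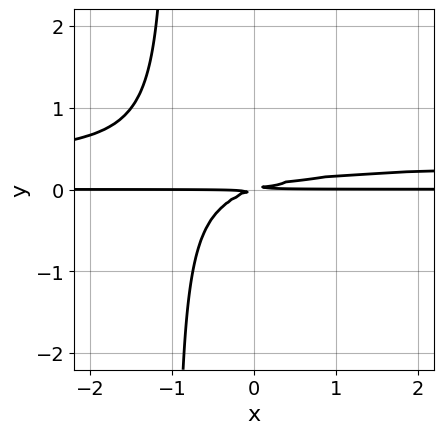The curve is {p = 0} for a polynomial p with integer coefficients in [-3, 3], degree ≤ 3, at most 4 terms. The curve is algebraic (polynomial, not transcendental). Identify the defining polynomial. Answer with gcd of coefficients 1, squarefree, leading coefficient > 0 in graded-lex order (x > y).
First, degree: no degree-2 curve has this shape, so deg p = 3.
Next, observable constraints: every point of the x-axis in the box is on the curve.
Finally, putting this together gives p.

3*x*y^2 - x*y + 3*y^2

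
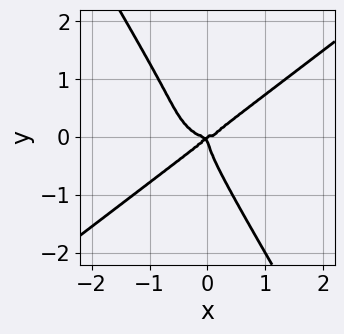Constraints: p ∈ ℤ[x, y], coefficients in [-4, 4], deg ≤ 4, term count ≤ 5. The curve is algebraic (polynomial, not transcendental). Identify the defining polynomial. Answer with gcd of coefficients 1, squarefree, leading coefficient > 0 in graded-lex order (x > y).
First, the degree is 4 — no degree-3 curve has this shape.
Next, reading off the gridlines: it crosses the x-axis at the gridline x = 0; one y-axis crossing is at y = 0.
Finally, matching integer coefficients to the picture gives p.

2*x^4 - 3*x*y^3 - 2*y^4 - x^2*y + x*y^2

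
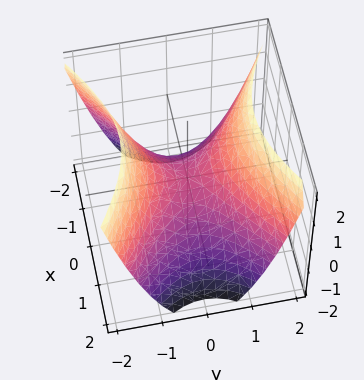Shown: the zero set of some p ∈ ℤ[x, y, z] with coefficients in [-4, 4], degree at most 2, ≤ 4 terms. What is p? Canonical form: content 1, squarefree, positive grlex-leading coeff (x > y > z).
2*x^2 - 3*y^2 + 3*z

(a) Degree: a hyperbolic paraboloid; a quadric, so deg p = 2.
(b) Symmetries: mirror symmetry y ↦ −y ⇒ only even powers of y; the x ↦ −x reflection is a symmetry, so x appears only in even powers.
(c) Checking where it meets the axes: it crosses the x-axis at the gridline x = 0; it meets the y-axis at y = 0 (among the integer gridlines); it crosses the z-axis at the gridline z = 0.
(d) Solving for integer coefficients yields p as stated.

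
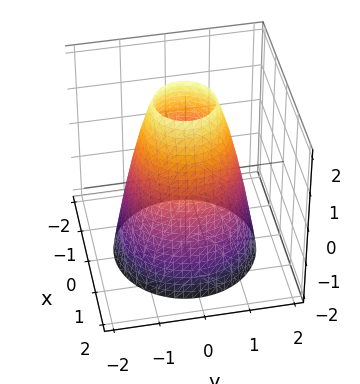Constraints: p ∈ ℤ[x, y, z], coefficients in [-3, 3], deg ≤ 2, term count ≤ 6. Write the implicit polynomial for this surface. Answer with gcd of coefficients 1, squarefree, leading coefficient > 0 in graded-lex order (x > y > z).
2*x^2 + 2*y^2 + z - 3

1. deg p = 2. A generic line meets the surface in up to 2 points.
2. Symmetries: every cross-section ⟂ z is a circle, so x, y appear only via x² + y².
3. Reading off the gridlines: it misses every integer gridline on the z-axis; a circular section at z = -2 has radius between 1 and 2.
4. The integer polynomial consistent with all of this is the stated p.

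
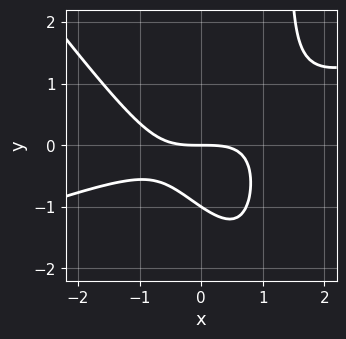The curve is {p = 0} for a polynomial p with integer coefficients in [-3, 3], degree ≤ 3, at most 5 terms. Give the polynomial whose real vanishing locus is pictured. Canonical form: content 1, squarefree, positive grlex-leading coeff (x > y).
x^3 - 2*x^2*y - 2*x*y^2 + 3*y^2 + 3*y

(a) deg p = 3. A generic line meets the curve in up to 3 points.
(b) Against the integer gridlines: it crosses the x-axis at the gridline x = 0; among the integer gridlines, it crosses the y-axis at y ∈ {-1, 0}.
(c) These observations pin down the coefficients.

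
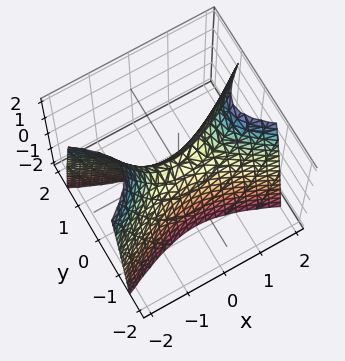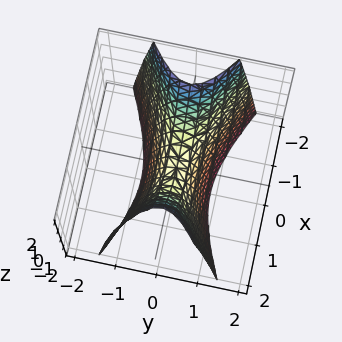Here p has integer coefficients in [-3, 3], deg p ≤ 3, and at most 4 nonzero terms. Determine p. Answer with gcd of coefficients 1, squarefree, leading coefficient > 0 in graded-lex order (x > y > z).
First, the degree is 2 — a hyperbolic paraboloid; a quadric.
Then, symmetries: mirror symmetry x ↦ −x ⇒ only even powers of x; mirror symmetry y ↦ −y ⇒ only even powers of y.
Then, from the axis intercepts and sections: it meets the x-axis at x = 0 (among the integer gridlines); one z-axis crossing is at z = 0.
Finally, together with the visible shape, these determine p as stated.

x^2 - 3*y^2 - z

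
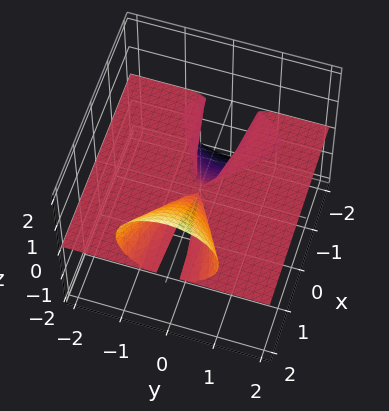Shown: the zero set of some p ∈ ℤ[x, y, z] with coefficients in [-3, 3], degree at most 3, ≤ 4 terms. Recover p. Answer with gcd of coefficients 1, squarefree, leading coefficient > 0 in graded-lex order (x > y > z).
The degree is 3 — no degree-2 surface has this shape.
Observable constraints: it crosses the z-axis at the gridline z = 0; the visible x-axis segment lies entirely on the surface; the visible y-axis segment lies entirely on the surface.
Together with the visible shape, these determine p as stated.

x*z^2 - y^2*z - z^3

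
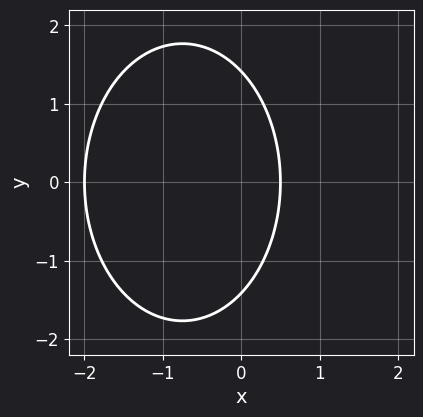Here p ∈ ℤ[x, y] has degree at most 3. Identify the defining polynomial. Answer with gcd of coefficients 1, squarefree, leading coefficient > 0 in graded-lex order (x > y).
2*x^2 + y^2 + 3*x - 2

The degree is 2 — no degree-1 curve has this shape.
Symmetries: the y ↦ −y reflection is a symmetry, so y appears only in even powers.
From the visible intercepts: it meets the x-axis at x = -2 (among the integer gridlines).
These observations pin down the coefficients.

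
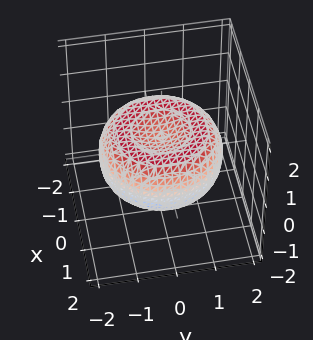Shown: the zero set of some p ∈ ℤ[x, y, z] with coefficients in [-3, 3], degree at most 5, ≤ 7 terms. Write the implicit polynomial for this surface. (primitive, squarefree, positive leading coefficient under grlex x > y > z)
(a) deg p = 4. A generic line meets the surface in up to 4 points.
(b) Symmetries: rotational symmetry about the z-axis ⇒ p depends on x, y only through x² + y².
(c) Checking where it meets the axes: a circular section at z = 0 has radius between 1 and 2.
(d) Fitting integer coefficients to these (and the overall shape) gives p.

x^4 + 2*x^2*y^2 + y^4 - 2*x^2 - 2*y^2 + 3*z^2 - 1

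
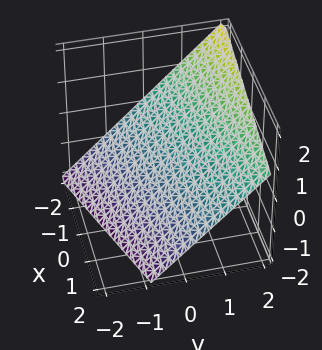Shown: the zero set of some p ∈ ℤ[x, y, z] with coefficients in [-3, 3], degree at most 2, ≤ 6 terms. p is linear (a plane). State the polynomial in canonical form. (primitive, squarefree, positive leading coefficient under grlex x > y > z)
x - 3*y + 3*z + 2

The degree is 1 — every cross-section is a straight line — this is a plane.
Observable constraints: it crosses the x-axis at the gridline x = -2.
The integer polynomial consistent with all of this is the stated p.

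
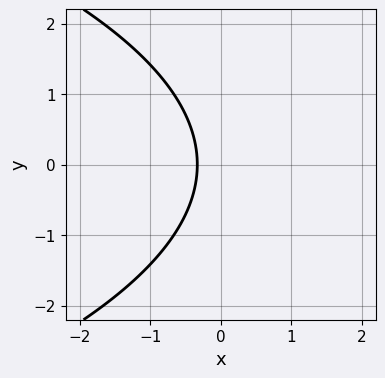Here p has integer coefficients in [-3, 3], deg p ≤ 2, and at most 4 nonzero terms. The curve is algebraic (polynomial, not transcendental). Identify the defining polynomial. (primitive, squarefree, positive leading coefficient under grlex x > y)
y^2 + 3*x + 1

First, deg p = 2.
Next, symmetries: the y ↦ −y reflection is a symmetry, so y appears only in even powers.
Next, checking where it meets the axes: it misses every integer gridline on the y-axis.
Finally, together with the visible shape, these determine p as stated.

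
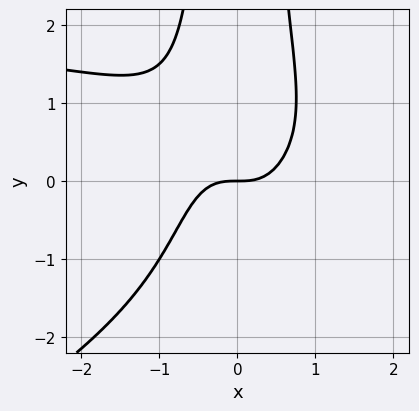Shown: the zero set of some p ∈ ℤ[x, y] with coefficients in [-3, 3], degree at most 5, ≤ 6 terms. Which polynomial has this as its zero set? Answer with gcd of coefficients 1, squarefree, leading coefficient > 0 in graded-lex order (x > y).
deg p = 4.
Against the integer gridlines: one y-axis crossing is at y = 0; it crosses the x-axis at the gridline x = 0.
Putting this together gives p.

x^3*y - 2*x^2*y^2 - 3*x^3 + 2*y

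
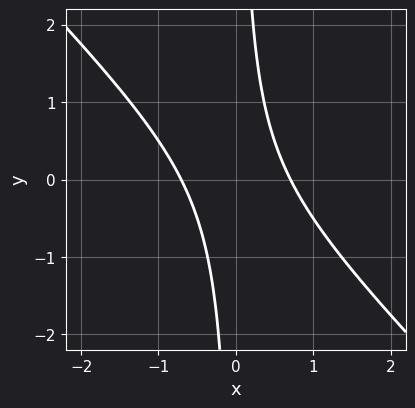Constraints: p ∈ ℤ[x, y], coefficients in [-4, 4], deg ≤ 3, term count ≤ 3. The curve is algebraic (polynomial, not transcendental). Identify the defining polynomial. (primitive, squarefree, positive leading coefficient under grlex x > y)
2*x^2 + 2*x*y - 1

The degree is 2 — no degree-1 curve has this shape.
Observable constraints: the curve avoids every integer y-axis point in the box.
Assembling these constraints gives the stated polynomial.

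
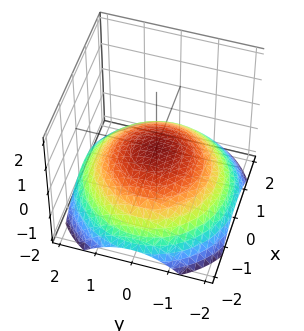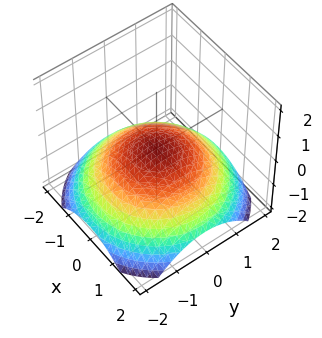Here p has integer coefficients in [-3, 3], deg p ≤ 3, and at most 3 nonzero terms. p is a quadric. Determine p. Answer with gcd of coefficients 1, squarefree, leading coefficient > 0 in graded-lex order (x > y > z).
x^2 + y^2 + 3*z

1. Degree: a paraboloid; a quadric, so deg p = 2.
2. Symmetries: every cross-section ⟂ z is a circle, so x, y appear only via x² + y².
3. Reading off the gridlines: a circular section at z = -1 has radius between 1 and 2; it meets the y-axis at y = 0 (among the integer gridlines).
4. Assembling these constraints gives the stated polynomial.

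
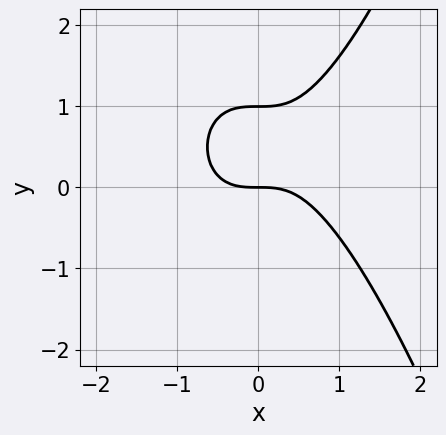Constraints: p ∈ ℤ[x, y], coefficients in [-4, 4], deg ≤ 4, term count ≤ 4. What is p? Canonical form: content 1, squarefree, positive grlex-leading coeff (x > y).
First, deg p = 3.
Next, against the integer gridlines: one x-axis crossing is at x = 0; among the integer gridlines, it crosses the y-axis at y ∈ {0, 1}.
Finally, together with the visible shape, these determine p as stated.

x^3 - y^2 + y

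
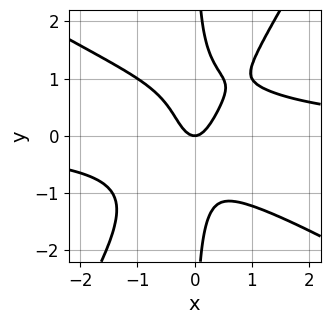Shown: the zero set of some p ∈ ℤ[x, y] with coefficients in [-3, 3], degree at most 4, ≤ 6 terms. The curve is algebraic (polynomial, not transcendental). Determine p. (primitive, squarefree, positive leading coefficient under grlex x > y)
deg p = 4.
Checking where it meets the axes: one y-axis crossing is at y = 0; one x-axis crossing is at x = 0.
The integer polynomial consistent with all of this is the stated p.

2*x^3*y + 2*x^2*y^2 - 2*x*y^3 - 3*x^2 + y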